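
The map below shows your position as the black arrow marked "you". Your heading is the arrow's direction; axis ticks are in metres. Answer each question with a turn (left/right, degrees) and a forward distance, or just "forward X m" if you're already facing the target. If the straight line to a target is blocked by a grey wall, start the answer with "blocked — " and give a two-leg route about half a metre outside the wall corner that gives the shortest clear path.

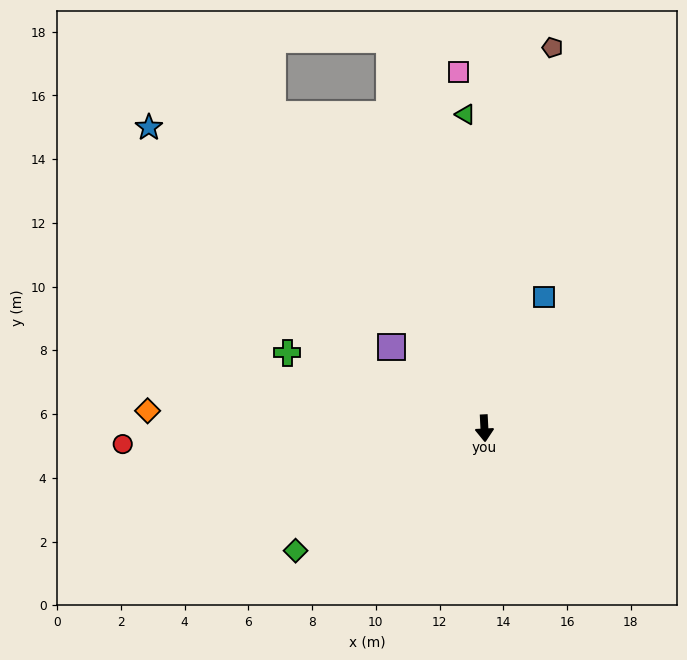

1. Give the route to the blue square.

turn left 153°, forward 4.5 m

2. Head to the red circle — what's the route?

turn right 90°, forward 11.4 m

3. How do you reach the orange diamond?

turn right 96°, forward 10.6 m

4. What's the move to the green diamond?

turn right 60°, forward 7.1 m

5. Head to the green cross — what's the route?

turn right 114°, forward 6.6 m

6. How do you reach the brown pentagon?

turn left 167°, forward 12.1 m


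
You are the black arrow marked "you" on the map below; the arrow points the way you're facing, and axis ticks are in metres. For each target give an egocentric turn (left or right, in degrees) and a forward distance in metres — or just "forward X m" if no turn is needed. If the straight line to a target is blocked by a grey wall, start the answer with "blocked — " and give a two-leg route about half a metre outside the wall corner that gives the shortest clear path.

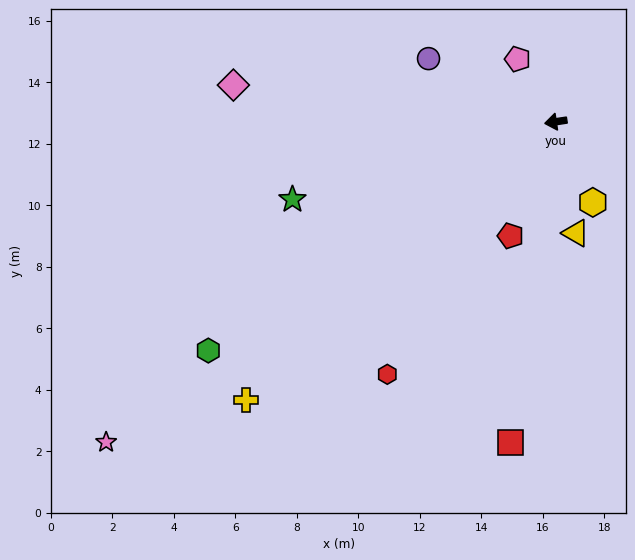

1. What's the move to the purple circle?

turn right 35°, forward 4.6 m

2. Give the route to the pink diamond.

turn right 15°, forward 10.6 m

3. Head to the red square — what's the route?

turn left 73°, forward 10.5 m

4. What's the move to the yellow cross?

turn left 33°, forward 13.5 m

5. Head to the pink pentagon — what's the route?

turn right 67°, forward 2.4 m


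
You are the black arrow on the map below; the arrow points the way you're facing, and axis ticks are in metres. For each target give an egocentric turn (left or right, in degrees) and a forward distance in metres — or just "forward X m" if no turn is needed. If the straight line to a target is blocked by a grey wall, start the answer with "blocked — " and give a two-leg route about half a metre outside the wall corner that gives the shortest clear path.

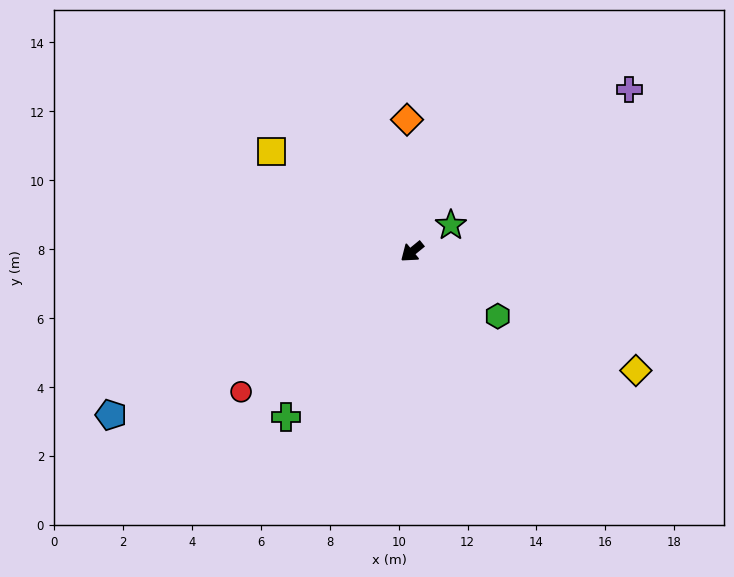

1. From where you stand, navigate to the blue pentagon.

turn right 11°, forward 9.9 m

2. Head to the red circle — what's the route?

forward 6.4 m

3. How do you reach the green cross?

turn left 13°, forward 6.0 m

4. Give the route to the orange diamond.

turn right 127°, forward 3.8 m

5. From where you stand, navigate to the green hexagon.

turn left 104°, forward 3.1 m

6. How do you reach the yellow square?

turn right 75°, forward 5.0 m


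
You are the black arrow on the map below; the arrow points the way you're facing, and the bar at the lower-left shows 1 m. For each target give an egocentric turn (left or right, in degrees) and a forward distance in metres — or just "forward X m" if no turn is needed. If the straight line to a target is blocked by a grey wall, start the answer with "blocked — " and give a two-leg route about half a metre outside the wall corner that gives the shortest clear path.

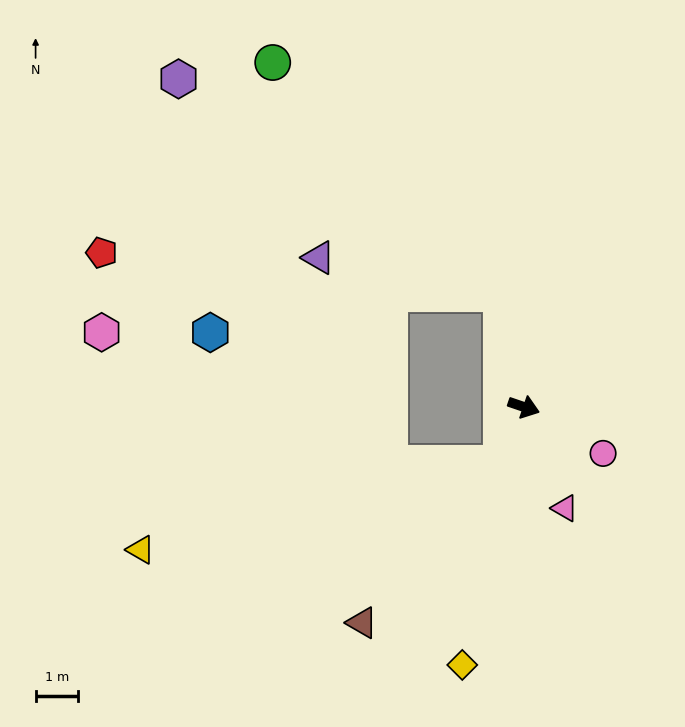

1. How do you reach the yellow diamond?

turn right 85°, forward 6.2 m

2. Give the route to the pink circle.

turn right 12°, forward 2.2 m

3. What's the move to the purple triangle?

blocked — turn left 120°, forward 2.7 m, then turn left 68°, forward 4.4 m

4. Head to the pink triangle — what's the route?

turn right 49°, forward 2.6 m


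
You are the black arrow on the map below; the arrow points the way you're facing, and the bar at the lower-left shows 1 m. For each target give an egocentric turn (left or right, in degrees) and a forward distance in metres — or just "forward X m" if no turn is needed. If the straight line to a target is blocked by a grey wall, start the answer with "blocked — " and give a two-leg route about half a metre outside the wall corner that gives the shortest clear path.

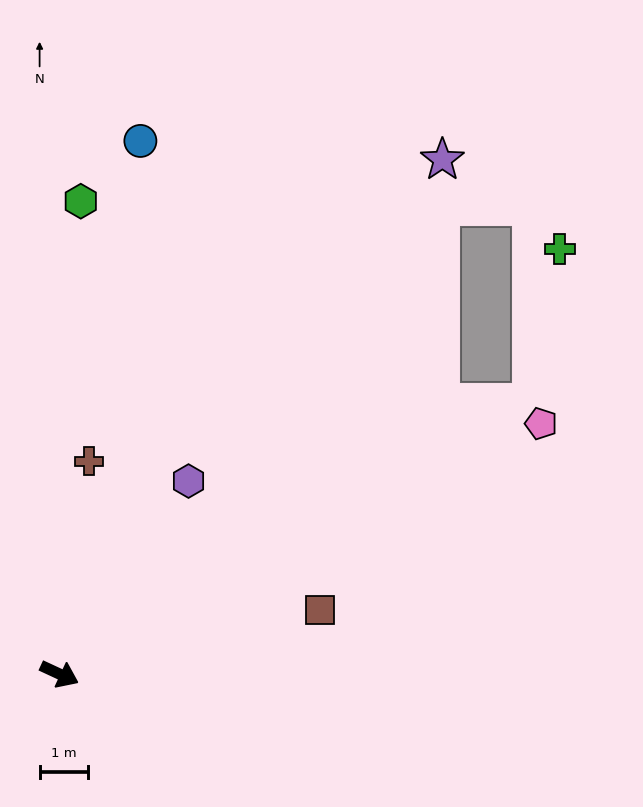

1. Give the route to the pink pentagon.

turn left 52°, forward 11.2 m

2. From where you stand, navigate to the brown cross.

turn left 107°, forward 4.4 m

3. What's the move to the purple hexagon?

turn left 81°, forward 4.8 m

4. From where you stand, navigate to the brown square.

turn left 39°, forward 5.5 m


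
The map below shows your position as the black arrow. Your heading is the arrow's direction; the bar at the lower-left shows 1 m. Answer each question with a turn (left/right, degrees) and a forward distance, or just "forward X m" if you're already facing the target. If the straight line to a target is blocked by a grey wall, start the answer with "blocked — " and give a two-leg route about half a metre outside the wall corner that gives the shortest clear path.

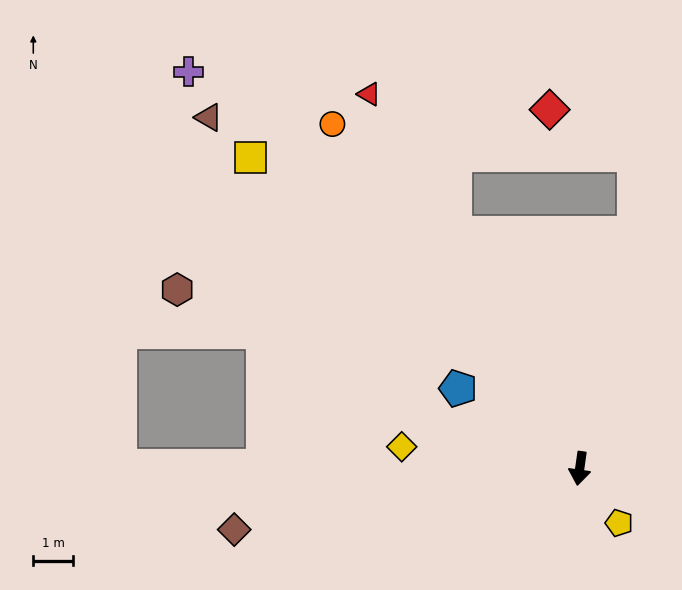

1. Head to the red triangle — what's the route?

turn right 143°, forward 10.8 m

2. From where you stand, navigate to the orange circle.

turn right 136°, forward 10.7 m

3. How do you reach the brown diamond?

turn right 72°, forward 8.8 m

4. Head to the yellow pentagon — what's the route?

turn left 44°, forward 1.7 m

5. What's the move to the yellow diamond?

turn right 89°, forward 4.5 m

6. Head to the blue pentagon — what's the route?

turn right 115°, forward 3.7 m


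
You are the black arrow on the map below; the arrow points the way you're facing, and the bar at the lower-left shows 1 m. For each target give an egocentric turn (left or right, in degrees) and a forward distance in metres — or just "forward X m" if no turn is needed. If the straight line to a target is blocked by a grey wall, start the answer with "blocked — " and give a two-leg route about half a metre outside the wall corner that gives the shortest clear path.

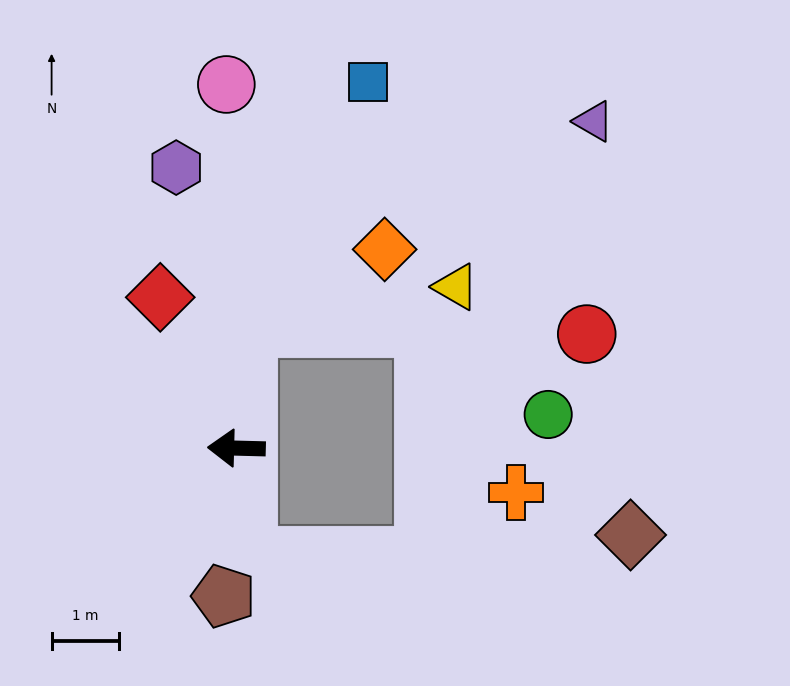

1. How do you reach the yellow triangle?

blocked — turn right 94°, forward 1.8 m, then turn right 73°, forward 3.1 m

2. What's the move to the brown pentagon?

turn left 87°, forward 2.2 m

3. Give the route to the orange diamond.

blocked — turn right 94°, forward 1.8 m, then turn right 54°, forward 2.3 m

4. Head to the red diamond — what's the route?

turn right 62°, forward 2.5 m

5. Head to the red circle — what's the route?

blocked — turn right 94°, forward 1.8 m, then turn right 85°, forward 5.0 m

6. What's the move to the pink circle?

turn right 87°, forward 5.4 m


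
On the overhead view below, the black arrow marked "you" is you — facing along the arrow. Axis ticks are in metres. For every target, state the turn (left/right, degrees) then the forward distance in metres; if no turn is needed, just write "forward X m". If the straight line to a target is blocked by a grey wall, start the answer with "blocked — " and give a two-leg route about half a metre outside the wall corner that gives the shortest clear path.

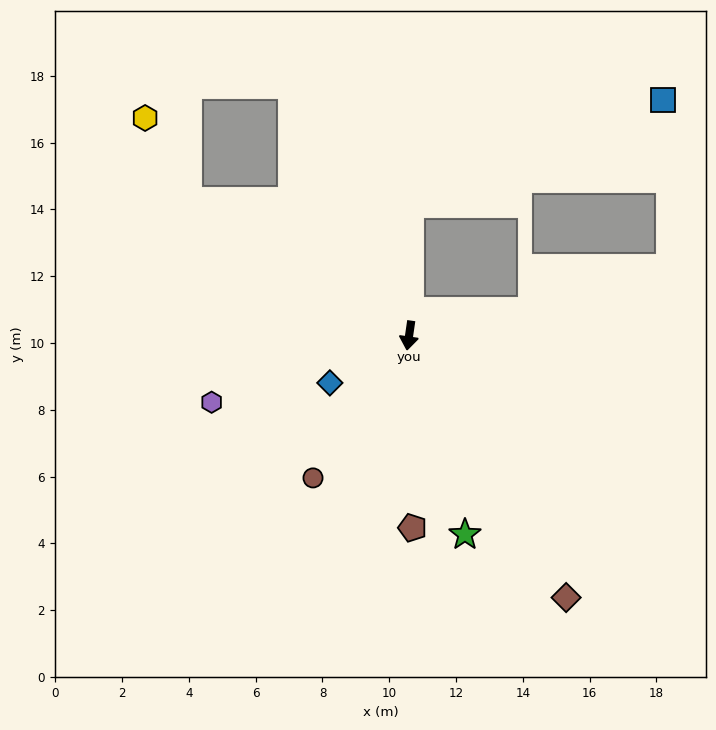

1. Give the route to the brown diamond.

turn left 39°, forward 9.1 m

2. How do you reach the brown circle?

turn right 26°, forward 5.1 m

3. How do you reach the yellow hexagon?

blocked — turn right 113°, forward 7.8 m, then turn right 32°, forward 2.8 m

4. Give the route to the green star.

turn left 24°, forward 6.2 m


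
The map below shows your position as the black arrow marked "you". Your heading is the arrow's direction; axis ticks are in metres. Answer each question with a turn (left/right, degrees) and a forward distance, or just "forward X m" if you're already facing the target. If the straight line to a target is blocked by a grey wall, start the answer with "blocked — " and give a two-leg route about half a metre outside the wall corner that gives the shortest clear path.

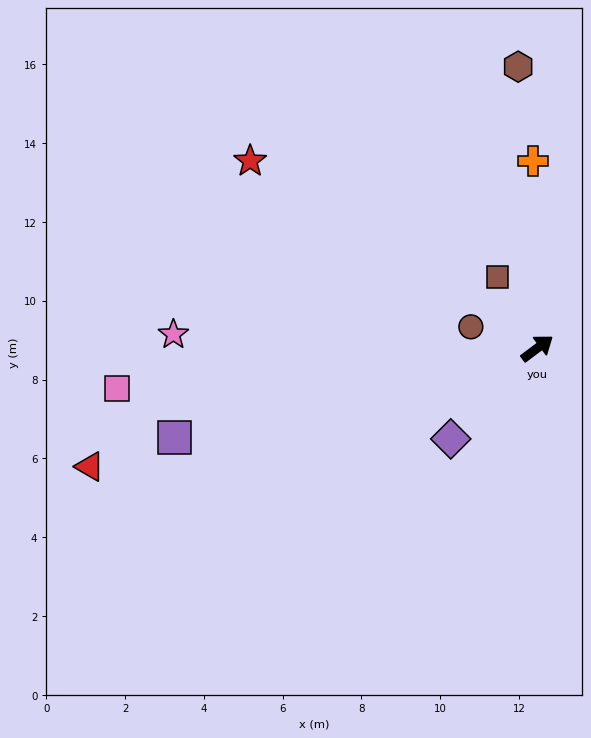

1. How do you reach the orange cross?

turn left 55°, forward 4.8 m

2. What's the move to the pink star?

turn left 141°, forward 9.2 m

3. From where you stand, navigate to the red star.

turn left 110°, forward 8.7 m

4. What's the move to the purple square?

turn left 157°, forward 9.5 m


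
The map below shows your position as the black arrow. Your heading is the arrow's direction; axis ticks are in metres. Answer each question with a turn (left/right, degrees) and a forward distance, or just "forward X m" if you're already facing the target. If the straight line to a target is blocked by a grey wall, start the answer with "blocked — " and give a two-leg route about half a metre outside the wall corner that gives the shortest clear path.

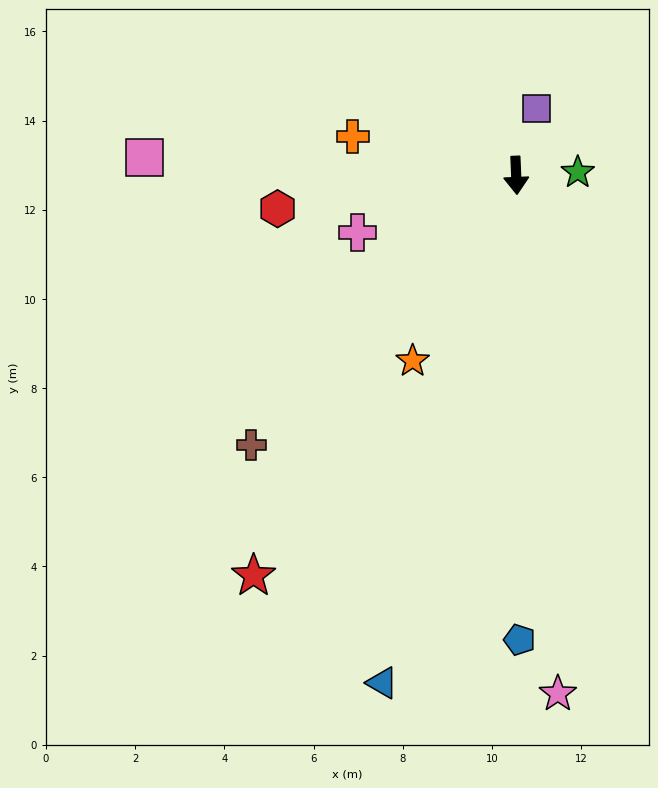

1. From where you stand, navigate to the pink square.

turn right 95°, forward 8.4 m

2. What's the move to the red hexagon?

turn right 84°, forward 5.4 m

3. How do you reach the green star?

turn left 90°, forward 1.4 m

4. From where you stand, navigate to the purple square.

turn left 161°, forward 1.6 m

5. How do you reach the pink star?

turn left 2°, forward 11.7 m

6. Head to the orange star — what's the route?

turn right 32°, forward 4.8 m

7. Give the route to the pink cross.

turn right 73°, forward 3.8 m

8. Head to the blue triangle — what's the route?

turn right 17°, forward 11.8 m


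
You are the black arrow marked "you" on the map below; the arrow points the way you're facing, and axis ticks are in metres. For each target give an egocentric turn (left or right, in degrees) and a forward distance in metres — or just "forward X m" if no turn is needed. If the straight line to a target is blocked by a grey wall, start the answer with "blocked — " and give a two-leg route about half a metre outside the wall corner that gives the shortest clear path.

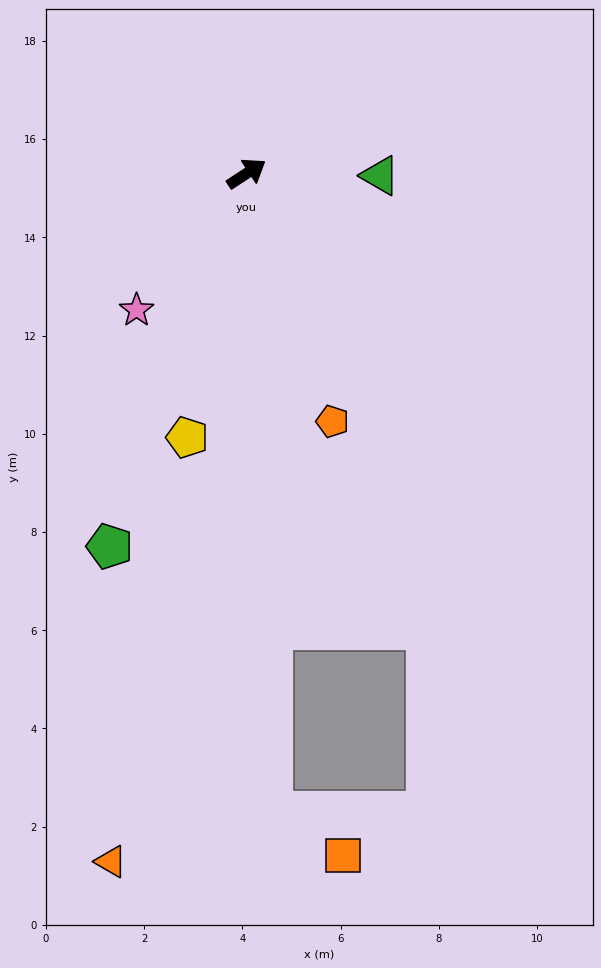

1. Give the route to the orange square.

blocked — turn right 121°, forward 13.0 m, then turn left 56°, forward 1.7 m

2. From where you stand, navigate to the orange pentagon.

turn right 104°, forward 5.3 m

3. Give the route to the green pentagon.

turn right 143°, forward 8.1 m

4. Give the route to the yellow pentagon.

turn right 136°, forward 5.5 m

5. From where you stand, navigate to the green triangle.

turn right 34°, forward 2.7 m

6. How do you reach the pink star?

turn right 162°, forward 3.6 m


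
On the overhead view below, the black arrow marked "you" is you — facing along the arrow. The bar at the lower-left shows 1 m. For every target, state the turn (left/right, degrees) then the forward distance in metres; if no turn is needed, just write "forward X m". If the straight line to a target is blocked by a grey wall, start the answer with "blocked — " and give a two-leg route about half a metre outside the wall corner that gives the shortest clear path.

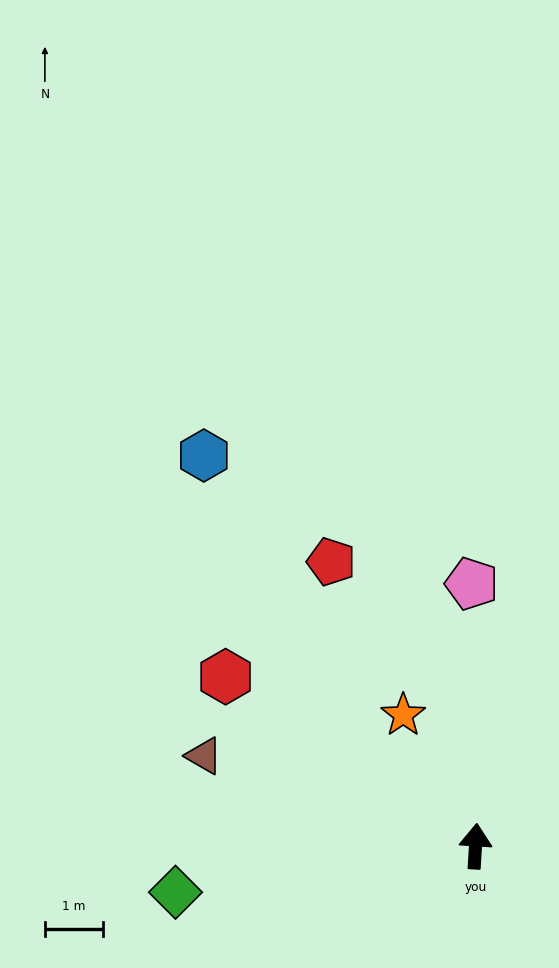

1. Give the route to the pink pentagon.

turn left 4°, forward 4.5 m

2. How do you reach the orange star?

turn left 32°, forward 2.6 m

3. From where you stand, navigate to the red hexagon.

turn left 59°, forward 5.2 m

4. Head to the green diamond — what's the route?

turn left 102°, forward 5.2 m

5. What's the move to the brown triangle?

turn left 75°, forward 4.9 m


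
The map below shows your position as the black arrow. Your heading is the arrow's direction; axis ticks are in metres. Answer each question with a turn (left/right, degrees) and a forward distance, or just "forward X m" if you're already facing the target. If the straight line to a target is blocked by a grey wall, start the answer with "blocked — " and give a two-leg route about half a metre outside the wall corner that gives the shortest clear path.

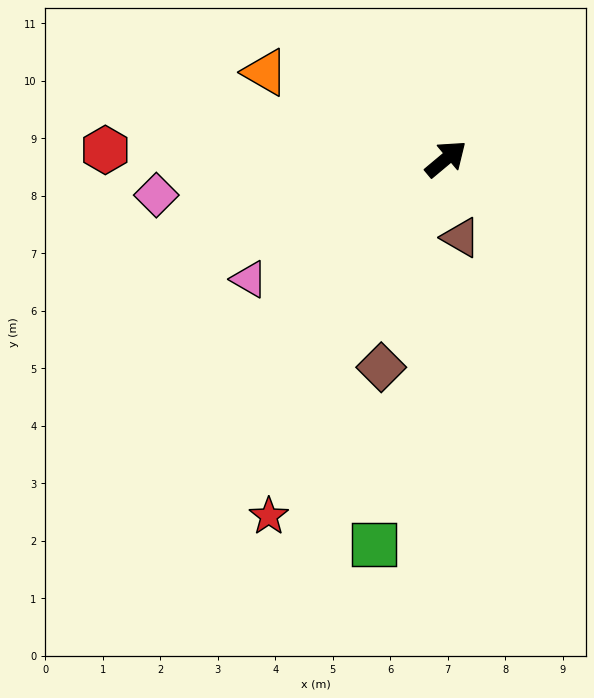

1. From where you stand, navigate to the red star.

turn right 156°, forward 6.9 m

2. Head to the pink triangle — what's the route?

turn left 172°, forward 4.0 m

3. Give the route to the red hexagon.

turn left 139°, forward 5.9 m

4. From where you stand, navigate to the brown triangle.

turn right 119°, forward 1.4 m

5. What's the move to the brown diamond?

turn right 147°, forward 3.8 m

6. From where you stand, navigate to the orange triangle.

turn left 115°, forward 3.5 m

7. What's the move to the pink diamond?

turn left 147°, forward 5.1 m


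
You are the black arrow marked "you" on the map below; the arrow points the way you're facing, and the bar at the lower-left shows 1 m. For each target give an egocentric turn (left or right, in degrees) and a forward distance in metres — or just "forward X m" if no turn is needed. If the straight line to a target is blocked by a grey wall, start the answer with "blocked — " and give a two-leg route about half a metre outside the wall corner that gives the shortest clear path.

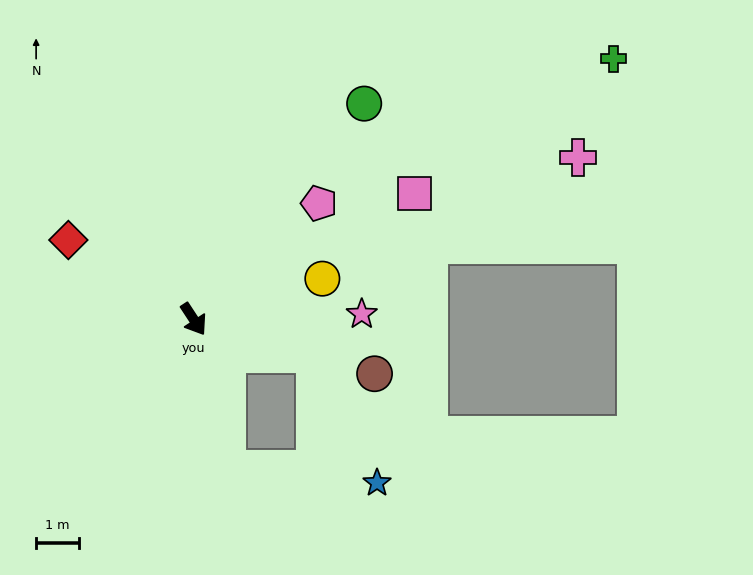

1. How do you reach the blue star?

blocked — turn left 40°, forward 2.9 m, then turn right 47°, forward 3.3 m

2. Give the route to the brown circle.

turn left 40°, forward 4.4 m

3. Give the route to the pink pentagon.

turn left 100°, forward 3.9 m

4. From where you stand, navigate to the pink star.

turn left 59°, forward 3.9 m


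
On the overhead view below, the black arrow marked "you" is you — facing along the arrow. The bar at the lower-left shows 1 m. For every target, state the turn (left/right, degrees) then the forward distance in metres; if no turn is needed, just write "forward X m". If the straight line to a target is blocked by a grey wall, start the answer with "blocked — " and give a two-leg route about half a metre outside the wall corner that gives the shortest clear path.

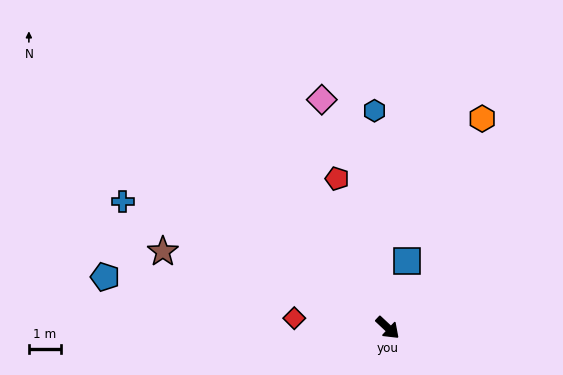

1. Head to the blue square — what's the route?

turn left 117°, forward 2.2 m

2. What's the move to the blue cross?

turn right 162°, forward 9.1 m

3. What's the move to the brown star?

turn right 156°, forward 7.4 m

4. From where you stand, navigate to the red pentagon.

turn left 152°, forward 4.9 m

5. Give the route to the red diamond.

turn right 143°, forward 2.9 m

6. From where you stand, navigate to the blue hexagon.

turn left 137°, forward 6.8 m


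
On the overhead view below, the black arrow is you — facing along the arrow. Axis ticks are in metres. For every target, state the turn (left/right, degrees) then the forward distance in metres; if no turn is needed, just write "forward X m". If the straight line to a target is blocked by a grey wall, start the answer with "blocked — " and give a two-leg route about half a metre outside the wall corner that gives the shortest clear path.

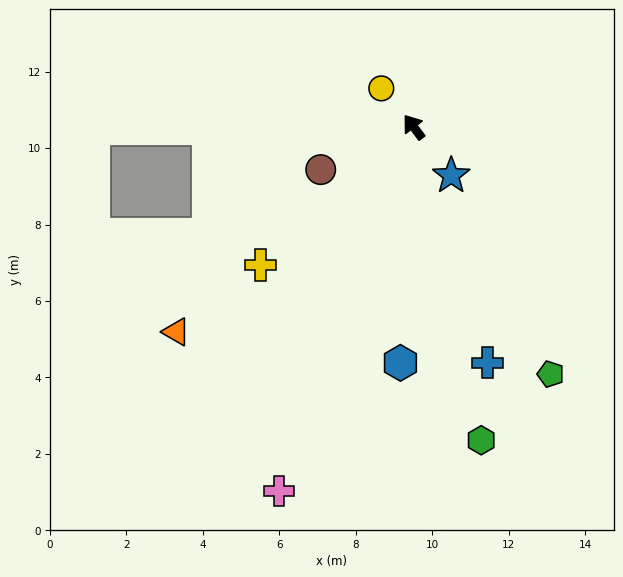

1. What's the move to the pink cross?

turn left 123°, forward 10.1 m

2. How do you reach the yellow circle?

turn left 3°, forward 1.3 m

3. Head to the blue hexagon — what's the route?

turn left 140°, forward 6.2 m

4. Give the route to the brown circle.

turn left 78°, forward 2.7 m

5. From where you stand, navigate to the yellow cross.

turn left 95°, forward 5.4 m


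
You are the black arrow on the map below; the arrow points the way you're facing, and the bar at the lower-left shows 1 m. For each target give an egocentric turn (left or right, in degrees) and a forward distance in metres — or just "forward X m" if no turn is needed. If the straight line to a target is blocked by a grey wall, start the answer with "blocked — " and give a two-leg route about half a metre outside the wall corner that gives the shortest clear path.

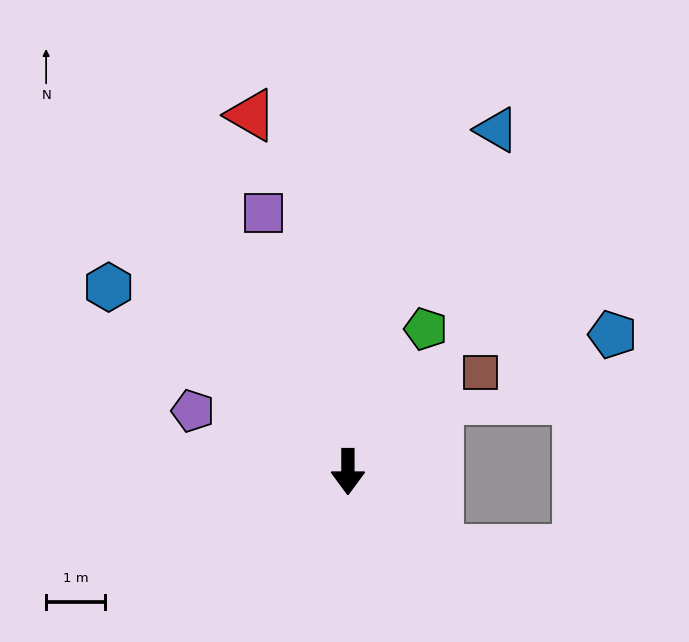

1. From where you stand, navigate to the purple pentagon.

turn right 111°, forward 2.8 m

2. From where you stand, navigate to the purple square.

turn right 162°, forward 4.6 m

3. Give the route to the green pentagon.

turn left 151°, forward 2.7 m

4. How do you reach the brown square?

turn left 127°, forward 2.8 m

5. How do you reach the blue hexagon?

turn right 128°, forward 5.1 m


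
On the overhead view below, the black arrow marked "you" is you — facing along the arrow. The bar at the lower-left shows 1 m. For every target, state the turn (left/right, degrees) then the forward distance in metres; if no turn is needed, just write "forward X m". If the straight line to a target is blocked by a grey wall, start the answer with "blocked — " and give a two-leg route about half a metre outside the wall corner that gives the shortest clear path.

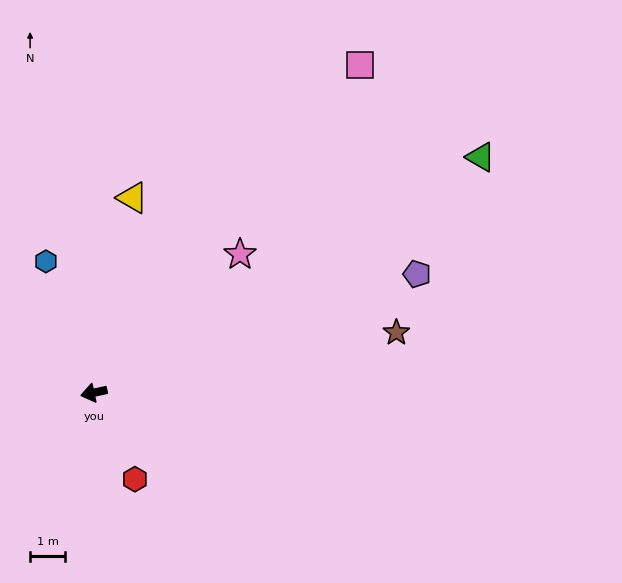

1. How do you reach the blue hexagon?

turn right 82°, forward 4.0 m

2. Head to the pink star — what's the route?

turn right 149°, forward 5.7 m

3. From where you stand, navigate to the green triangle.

turn right 161°, forward 12.9 m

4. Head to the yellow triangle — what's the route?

turn right 113°, forward 5.7 m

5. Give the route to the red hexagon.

turn left 103°, forward 2.7 m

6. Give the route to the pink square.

turn right 141°, forward 12.1 m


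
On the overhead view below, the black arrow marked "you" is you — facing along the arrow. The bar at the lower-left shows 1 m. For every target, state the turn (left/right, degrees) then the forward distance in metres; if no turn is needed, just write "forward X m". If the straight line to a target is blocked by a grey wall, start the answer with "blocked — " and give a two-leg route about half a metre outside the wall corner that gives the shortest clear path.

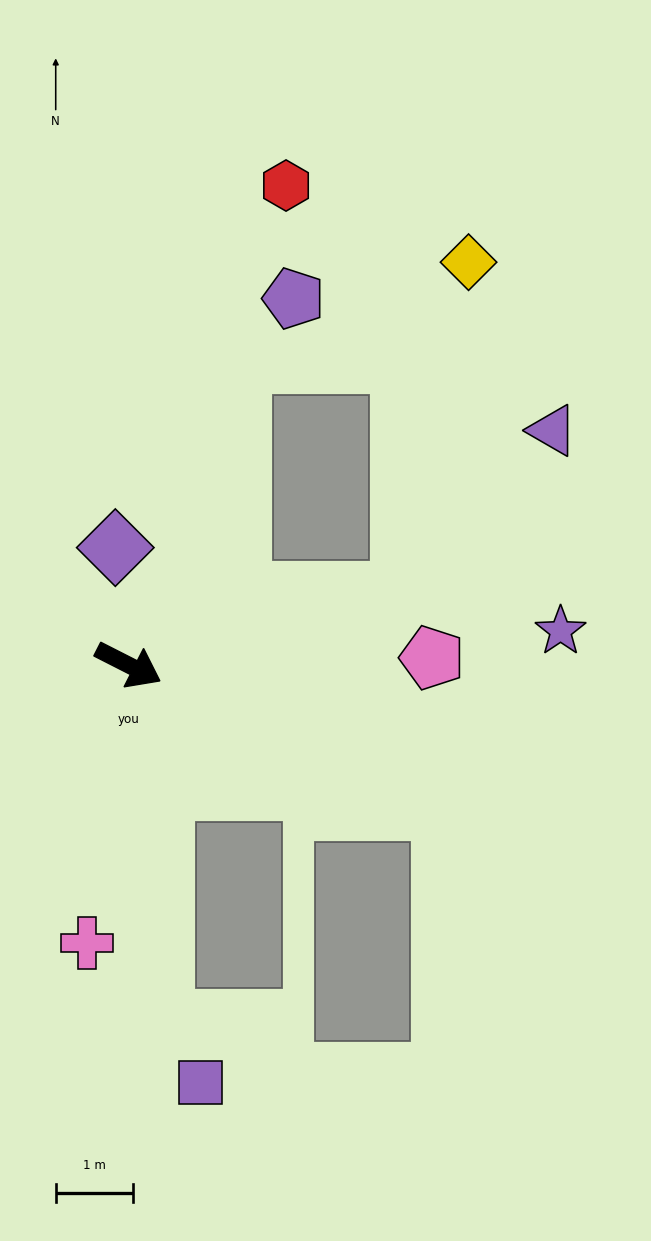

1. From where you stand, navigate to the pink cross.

turn right 72°, forward 3.7 m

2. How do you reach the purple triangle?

blocked — turn left 41°, forward 3.7 m, then turn left 34°, forward 2.9 m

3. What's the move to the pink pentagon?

turn left 28°, forward 3.9 m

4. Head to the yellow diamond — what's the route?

blocked — turn left 41°, forward 3.7 m, then turn left 65°, forward 4.4 m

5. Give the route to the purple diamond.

turn left 123°, forward 1.5 m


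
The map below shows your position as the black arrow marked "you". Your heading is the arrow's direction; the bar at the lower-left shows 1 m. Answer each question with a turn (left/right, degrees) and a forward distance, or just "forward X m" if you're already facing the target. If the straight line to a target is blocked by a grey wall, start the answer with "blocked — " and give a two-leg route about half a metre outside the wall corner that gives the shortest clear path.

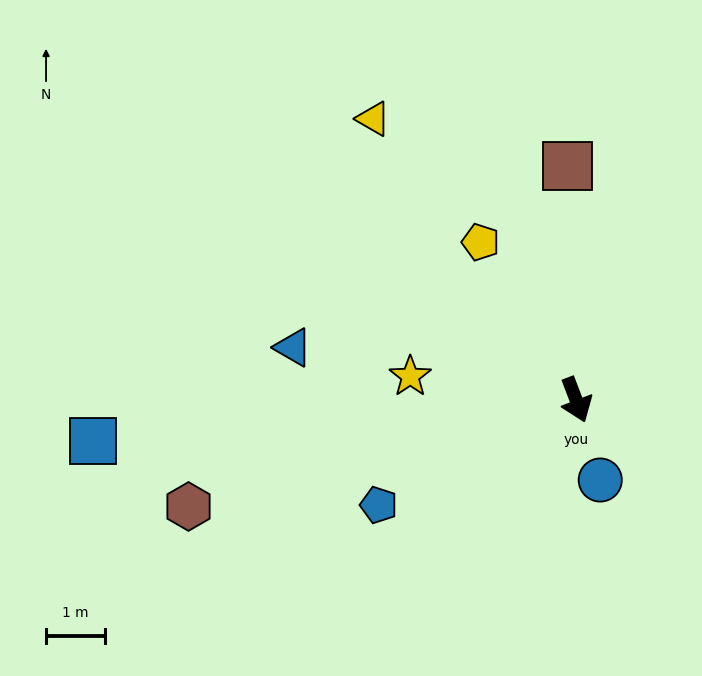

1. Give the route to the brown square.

turn left 161°, forward 4.0 m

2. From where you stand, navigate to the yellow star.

turn right 119°, forward 2.9 m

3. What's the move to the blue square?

turn right 106°, forward 8.3 m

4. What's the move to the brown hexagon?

turn right 96°, forward 6.9 m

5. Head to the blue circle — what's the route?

turn right 4°, forward 1.4 m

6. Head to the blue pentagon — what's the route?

turn right 83°, forward 3.8 m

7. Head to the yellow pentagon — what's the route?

turn right 170°, forward 3.2 m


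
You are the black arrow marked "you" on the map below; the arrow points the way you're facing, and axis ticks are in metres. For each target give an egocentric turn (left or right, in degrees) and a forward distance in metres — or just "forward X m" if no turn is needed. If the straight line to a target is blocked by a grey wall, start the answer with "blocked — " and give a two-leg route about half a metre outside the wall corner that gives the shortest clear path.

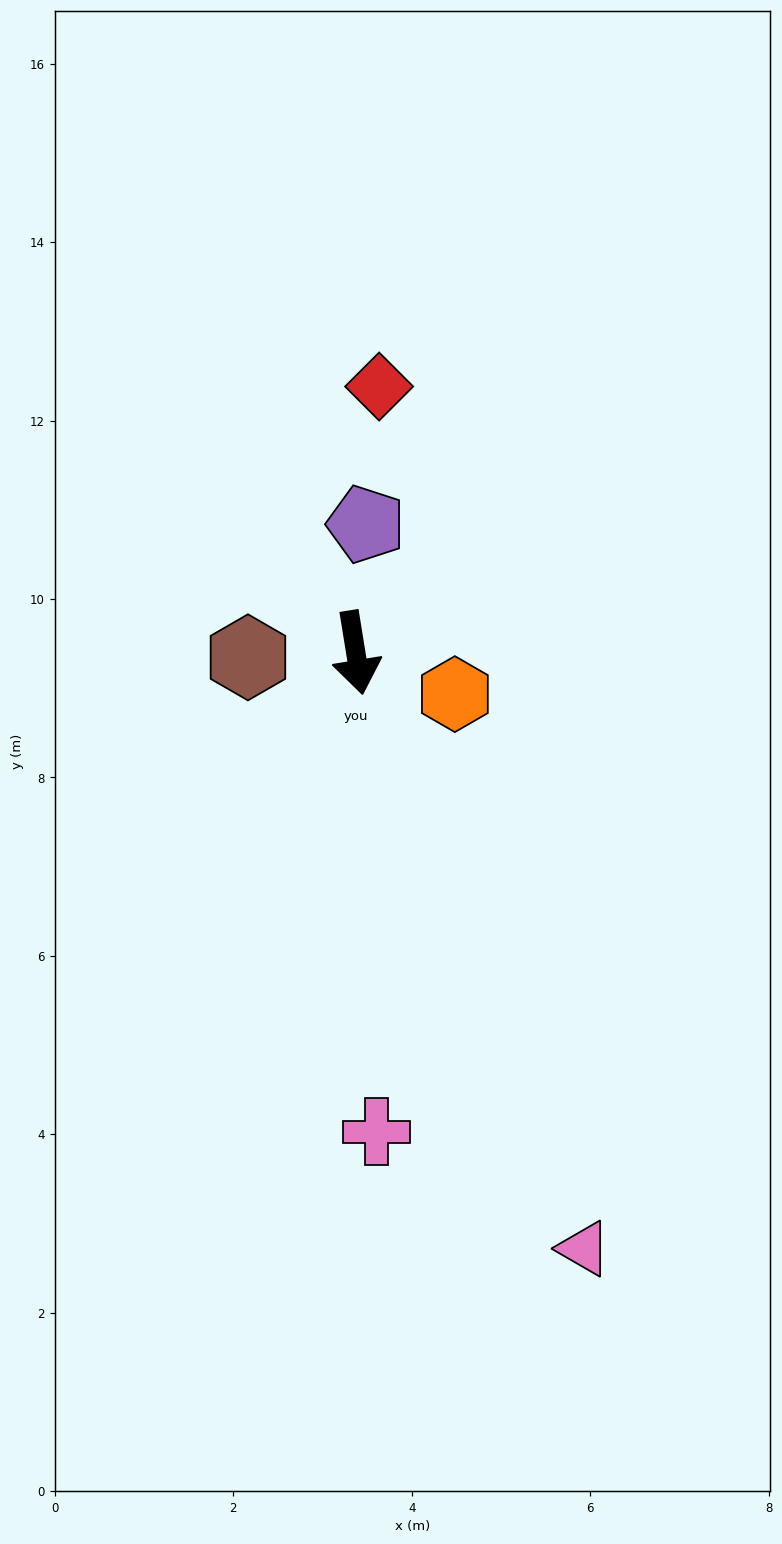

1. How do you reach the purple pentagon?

turn left 166°, forward 1.4 m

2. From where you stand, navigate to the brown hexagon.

turn right 97°, forward 1.2 m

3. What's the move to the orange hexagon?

turn left 58°, forward 1.2 m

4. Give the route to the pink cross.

turn right 7°, forward 5.4 m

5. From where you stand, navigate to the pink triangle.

turn left 12°, forward 7.2 m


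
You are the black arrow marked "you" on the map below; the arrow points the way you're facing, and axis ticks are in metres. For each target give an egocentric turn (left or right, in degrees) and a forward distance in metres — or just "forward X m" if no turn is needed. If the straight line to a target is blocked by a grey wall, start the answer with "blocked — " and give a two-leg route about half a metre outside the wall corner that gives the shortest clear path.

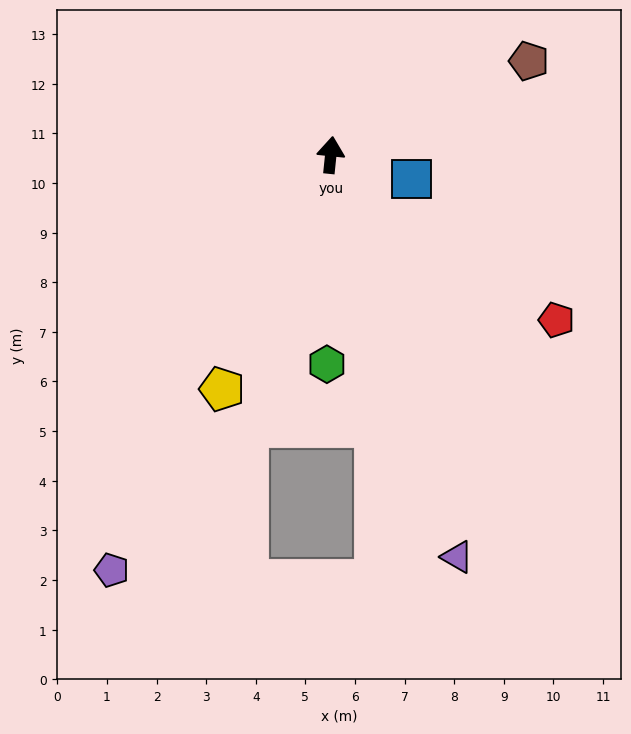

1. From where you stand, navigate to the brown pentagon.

turn right 59°, forward 4.4 m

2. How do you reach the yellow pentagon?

turn left 161°, forward 5.2 m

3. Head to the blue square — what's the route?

turn right 101°, forward 1.7 m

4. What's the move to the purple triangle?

turn right 157°, forward 8.5 m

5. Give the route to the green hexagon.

turn right 175°, forward 4.2 m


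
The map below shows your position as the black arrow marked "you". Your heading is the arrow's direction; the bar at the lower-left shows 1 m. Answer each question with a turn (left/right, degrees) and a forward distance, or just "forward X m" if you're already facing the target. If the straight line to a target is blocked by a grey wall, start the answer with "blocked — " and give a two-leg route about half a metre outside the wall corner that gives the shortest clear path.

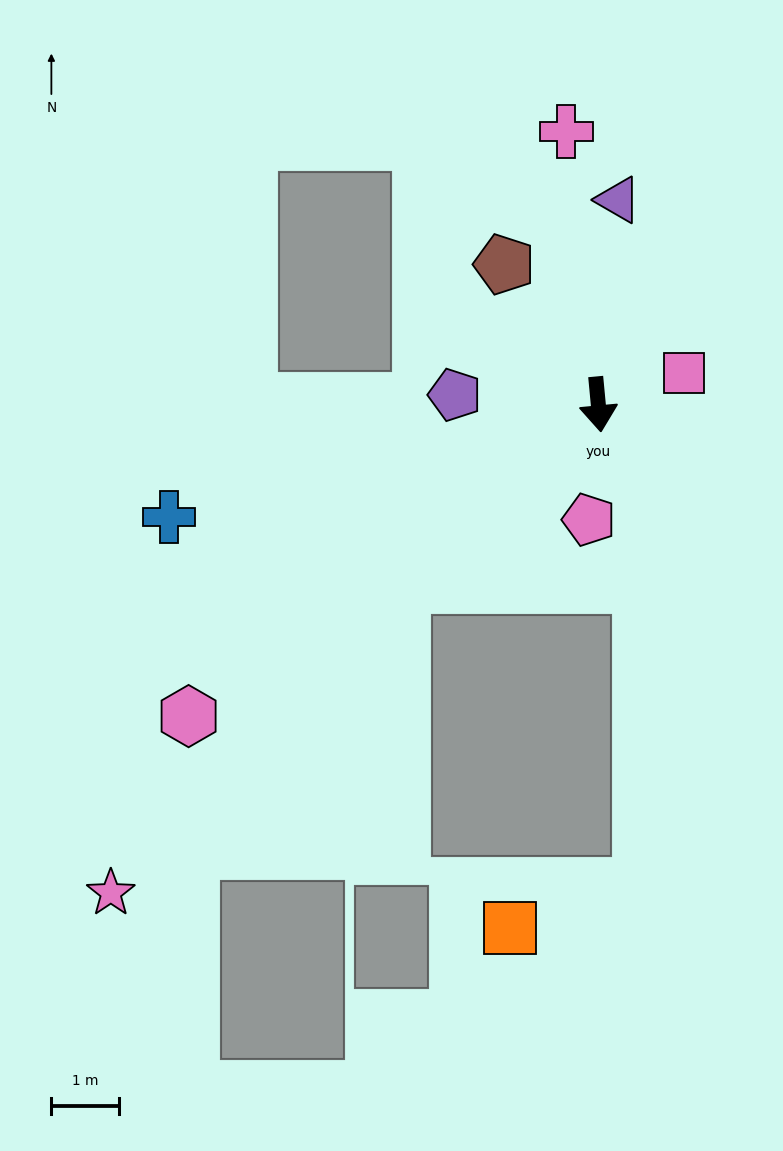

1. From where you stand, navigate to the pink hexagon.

turn right 58°, forward 7.6 m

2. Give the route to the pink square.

turn left 105°, forward 1.4 m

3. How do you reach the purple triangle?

turn left 169°, forward 3.0 m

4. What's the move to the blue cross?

turn right 81°, forward 6.6 m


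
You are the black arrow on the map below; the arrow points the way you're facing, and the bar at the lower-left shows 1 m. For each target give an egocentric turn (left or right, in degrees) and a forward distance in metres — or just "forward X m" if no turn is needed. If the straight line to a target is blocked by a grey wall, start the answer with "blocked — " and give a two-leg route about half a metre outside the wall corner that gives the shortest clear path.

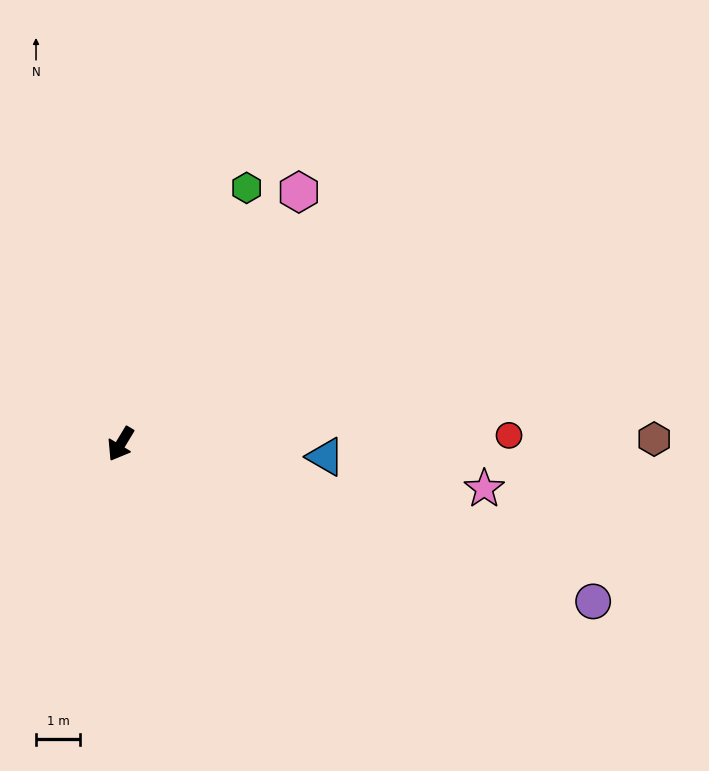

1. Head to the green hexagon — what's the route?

turn right 175°, forward 6.4 m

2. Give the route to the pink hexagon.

turn left 176°, forward 7.0 m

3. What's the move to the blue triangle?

turn left 118°, forward 4.6 m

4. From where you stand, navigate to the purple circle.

turn left 103°, forward 11.2 m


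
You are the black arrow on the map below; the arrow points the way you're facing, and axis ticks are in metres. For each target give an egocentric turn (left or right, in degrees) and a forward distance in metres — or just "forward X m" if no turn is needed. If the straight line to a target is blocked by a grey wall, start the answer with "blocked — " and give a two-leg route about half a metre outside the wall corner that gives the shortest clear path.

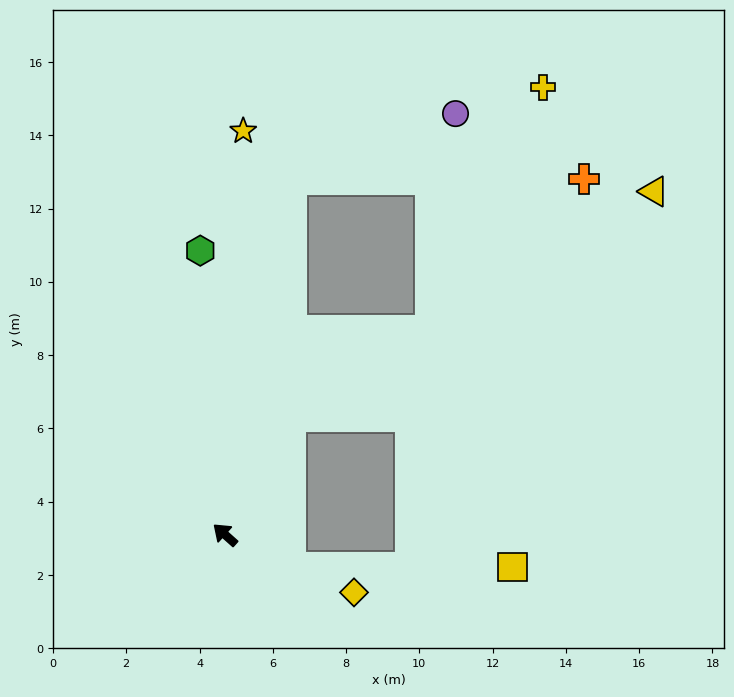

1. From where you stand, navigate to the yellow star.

turn right 51°, forward 11.0 m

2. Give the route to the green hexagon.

turn right 43°, forward 7.8 m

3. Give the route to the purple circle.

blocked — turn right 59°, forward 9.9 m, then turn right 57°, forward 4.8 m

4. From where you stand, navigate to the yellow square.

blocked — turn right 165°, forward 2.0 m, then turn left 27°, forward 6.1 m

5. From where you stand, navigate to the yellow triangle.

blocked — turn right 77°, forward 3.7 m, then turn right 29°, forward 11.7 m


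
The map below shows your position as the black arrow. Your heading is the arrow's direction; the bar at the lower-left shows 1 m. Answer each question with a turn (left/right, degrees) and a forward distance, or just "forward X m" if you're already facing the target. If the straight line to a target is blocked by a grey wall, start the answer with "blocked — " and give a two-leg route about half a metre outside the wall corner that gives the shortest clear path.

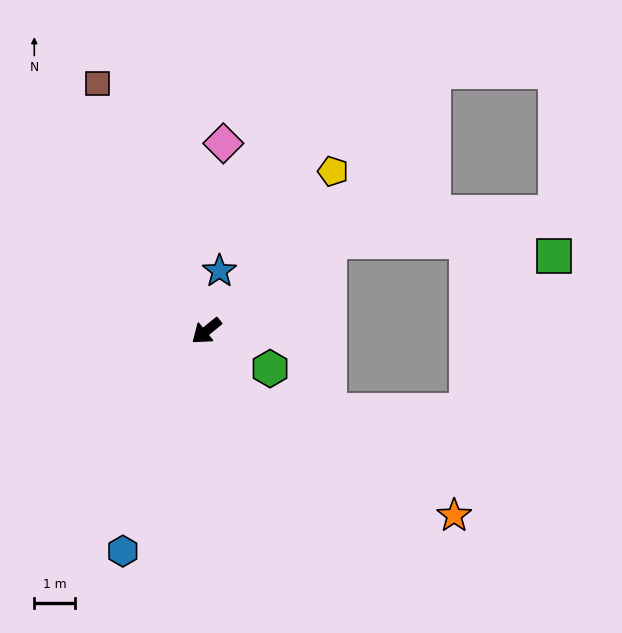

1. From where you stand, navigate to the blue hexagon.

turn left 30°, forward 5.8 m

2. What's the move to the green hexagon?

turn left 110°, forward 1.8 m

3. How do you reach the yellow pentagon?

turn right 168°, forward 5.0 m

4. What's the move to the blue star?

turn right 141°, forward 1.5 m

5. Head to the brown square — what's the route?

turn right 105°, forward 6.6 m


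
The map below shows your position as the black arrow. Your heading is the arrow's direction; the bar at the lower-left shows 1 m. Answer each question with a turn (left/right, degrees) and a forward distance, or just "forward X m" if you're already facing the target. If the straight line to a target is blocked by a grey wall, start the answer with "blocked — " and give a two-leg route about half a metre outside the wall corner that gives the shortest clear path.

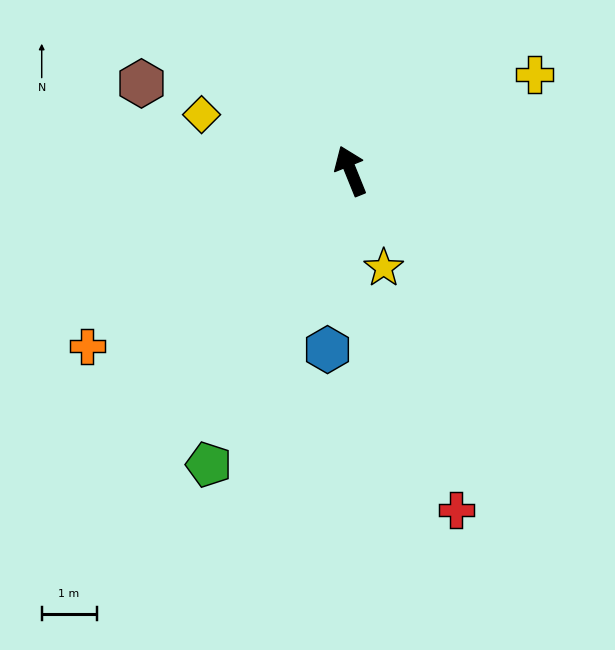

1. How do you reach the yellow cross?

turn right 84°, forward 3.8 m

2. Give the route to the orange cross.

turn left 102°, forward 5.8 m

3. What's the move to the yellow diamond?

turn left 47°, forward 2.9 m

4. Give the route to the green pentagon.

turn left 132°, forward 6.0 m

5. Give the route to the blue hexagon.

turn left 151°, forward 3.3 m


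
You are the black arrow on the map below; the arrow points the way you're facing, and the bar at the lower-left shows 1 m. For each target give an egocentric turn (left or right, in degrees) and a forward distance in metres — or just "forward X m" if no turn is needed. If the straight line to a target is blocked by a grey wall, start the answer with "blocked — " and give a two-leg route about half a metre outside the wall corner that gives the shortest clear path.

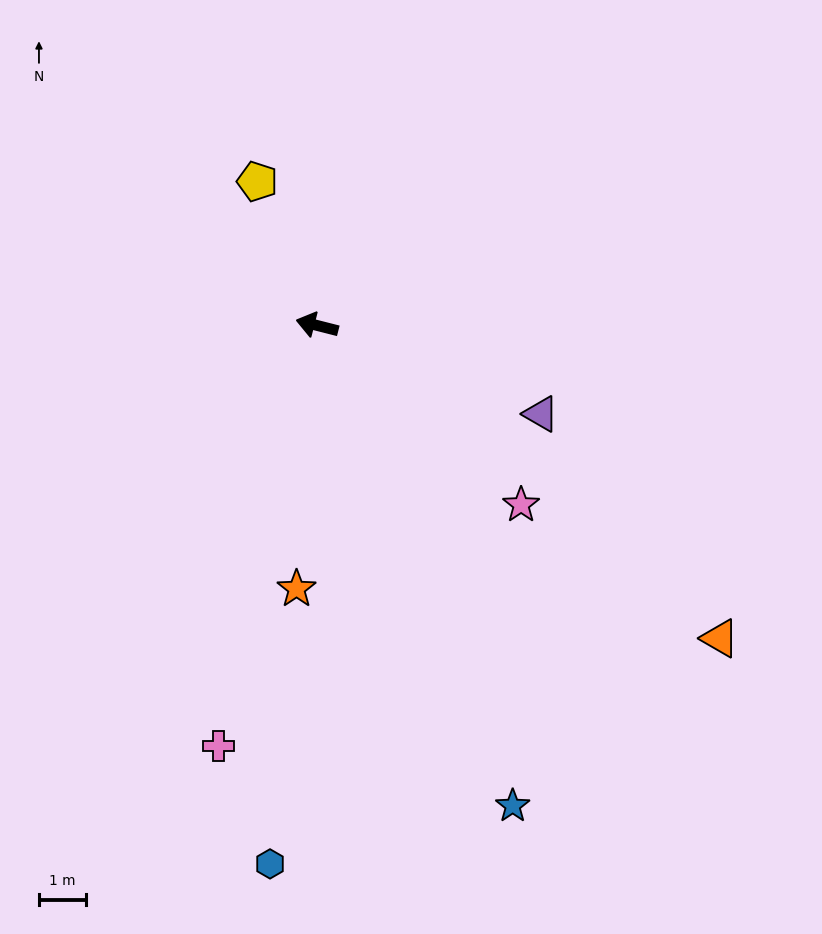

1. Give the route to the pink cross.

turn left 91°, forward 9.3 m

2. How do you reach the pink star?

turn left 153°, forward 5.8 m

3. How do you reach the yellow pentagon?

turn right 53°, forward 3.3 m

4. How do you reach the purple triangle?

turn left 173°, forward 5.2 m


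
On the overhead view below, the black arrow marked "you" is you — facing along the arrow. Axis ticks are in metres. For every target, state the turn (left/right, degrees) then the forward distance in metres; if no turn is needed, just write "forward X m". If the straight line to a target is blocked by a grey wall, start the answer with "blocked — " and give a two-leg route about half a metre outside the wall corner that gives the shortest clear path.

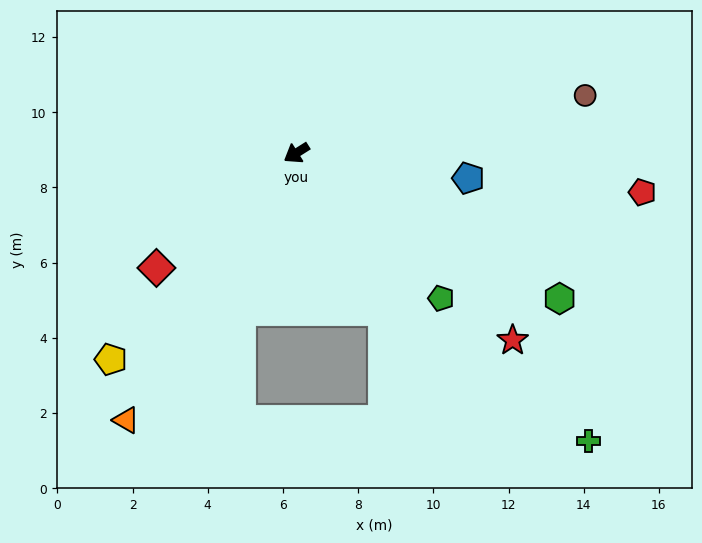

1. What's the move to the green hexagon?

turn left 119°, forward 8.0 m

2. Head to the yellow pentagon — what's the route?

turn left 16°, forward 7.4 m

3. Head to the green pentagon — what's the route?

turn left 103°, forward 5.5 m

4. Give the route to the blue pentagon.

turn left 139°, forward 4.6 m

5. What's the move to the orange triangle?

turn left 25°, forward 8.4 m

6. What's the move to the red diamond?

turn left 7°, forward 4.8 m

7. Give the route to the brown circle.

turn left 159°, forward 7.8 m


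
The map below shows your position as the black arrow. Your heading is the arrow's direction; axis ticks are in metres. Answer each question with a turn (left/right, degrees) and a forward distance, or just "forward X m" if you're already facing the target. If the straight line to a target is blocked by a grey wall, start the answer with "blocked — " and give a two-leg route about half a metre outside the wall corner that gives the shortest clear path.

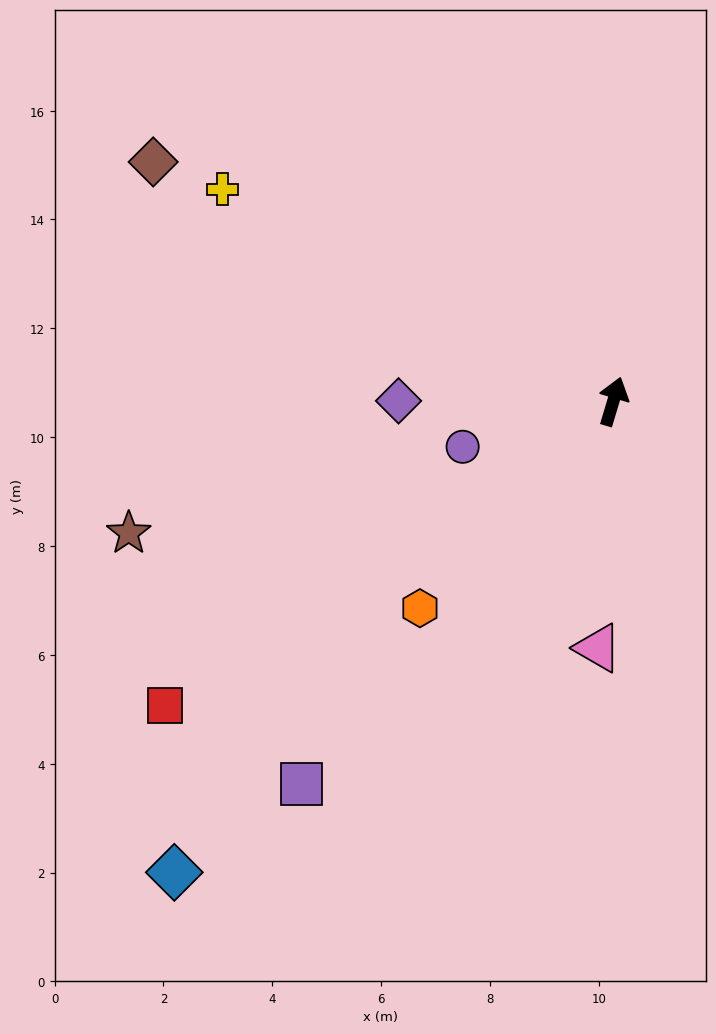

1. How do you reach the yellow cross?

turn left 78°, forward 8.2 m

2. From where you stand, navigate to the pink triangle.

turn right 167°, forward 4.5 m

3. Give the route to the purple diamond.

turn left 107°, forward 3.9 m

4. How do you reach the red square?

turn left 141°, forward 10.0 m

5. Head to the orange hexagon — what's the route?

turn left 154°, forward 5.2 m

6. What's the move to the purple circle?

turn left 123°, forward 2.9 m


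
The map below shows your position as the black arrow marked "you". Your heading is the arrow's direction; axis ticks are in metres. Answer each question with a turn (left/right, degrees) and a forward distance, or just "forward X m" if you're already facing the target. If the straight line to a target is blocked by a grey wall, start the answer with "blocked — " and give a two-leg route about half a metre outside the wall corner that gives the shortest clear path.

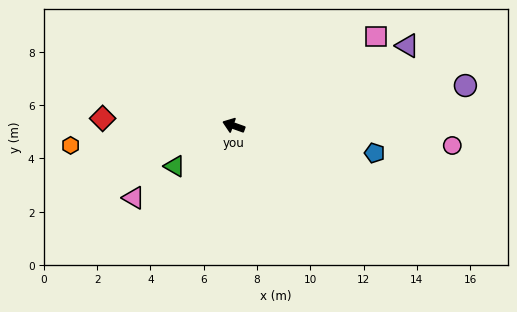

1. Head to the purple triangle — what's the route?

turn right 136°, forward 7.2 m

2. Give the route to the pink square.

turn right 128°, forward 6.3 m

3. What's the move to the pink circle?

turn right 165°, forward 8.2 m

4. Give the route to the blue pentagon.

turn right 171°, forward 5.4 m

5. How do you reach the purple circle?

turn right 150°, forward 8.8 m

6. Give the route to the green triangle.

turn left 54°, forward 2.7 m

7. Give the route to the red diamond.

turn left 16°, forward 4.9 m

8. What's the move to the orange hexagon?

turn left 27°, forward 6.2 m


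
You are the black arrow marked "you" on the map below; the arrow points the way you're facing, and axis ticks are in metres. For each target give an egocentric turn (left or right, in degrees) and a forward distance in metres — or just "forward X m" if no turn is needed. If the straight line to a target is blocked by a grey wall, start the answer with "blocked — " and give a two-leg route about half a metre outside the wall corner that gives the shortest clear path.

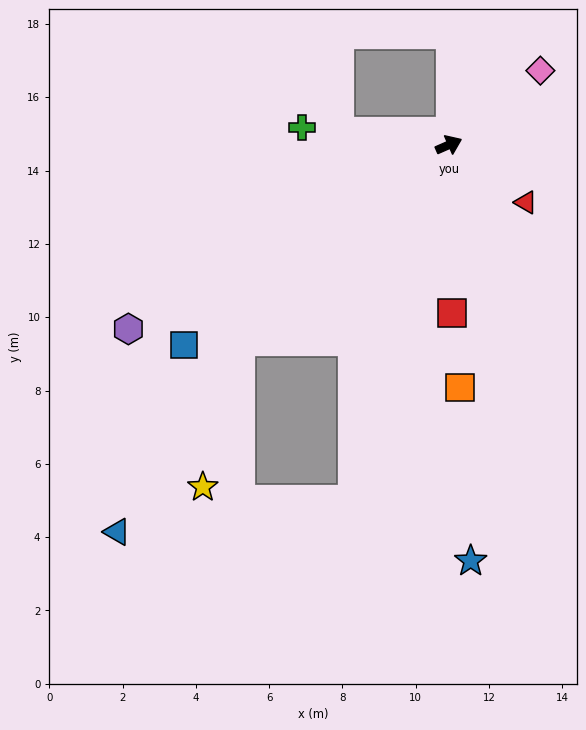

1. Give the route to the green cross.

turn left 150°, forward 4.0 m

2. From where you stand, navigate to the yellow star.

blocked — turn right 161°, forward 7.8 m, then turn left 33°, forward 4.1 m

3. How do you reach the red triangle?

turn right 60°, forward 2.6 m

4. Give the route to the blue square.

turn right 167°, forward 9.1 m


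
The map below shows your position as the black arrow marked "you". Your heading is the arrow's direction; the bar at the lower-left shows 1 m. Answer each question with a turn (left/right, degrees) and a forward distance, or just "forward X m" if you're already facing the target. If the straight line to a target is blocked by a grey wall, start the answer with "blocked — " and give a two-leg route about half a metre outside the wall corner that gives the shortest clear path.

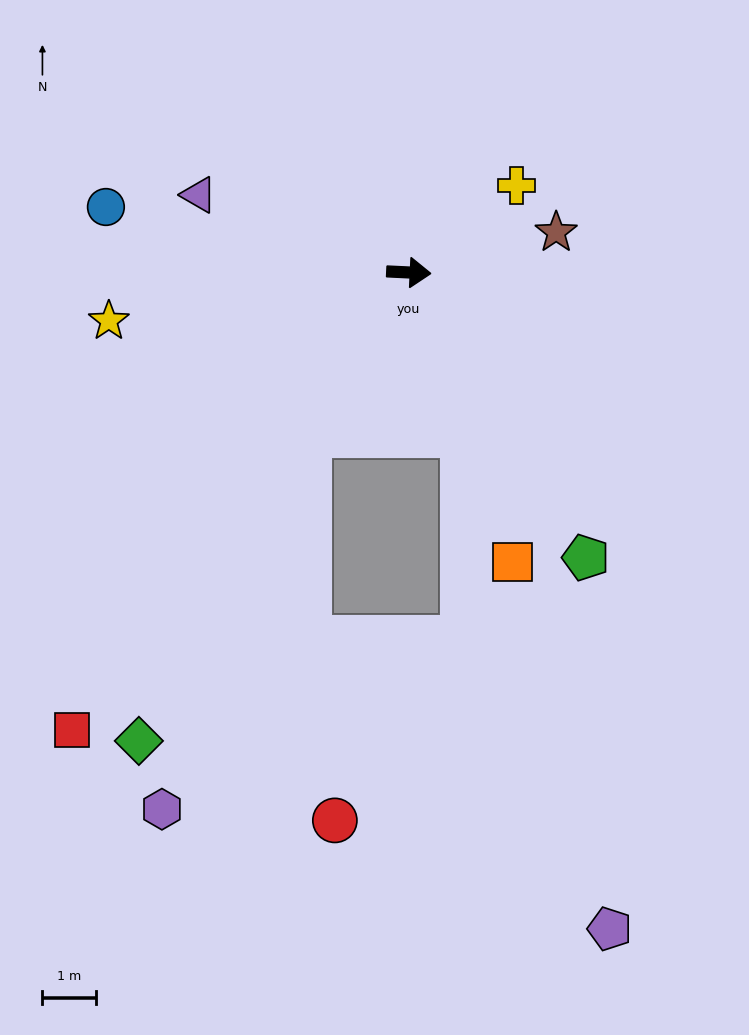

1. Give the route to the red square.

turn right 124°, forward 10.5 m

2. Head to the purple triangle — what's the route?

turn left 162°, forward 4.2 m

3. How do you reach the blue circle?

turn left 171°, forward 5.8 m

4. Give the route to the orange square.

turn right 67°, forward 5.7 m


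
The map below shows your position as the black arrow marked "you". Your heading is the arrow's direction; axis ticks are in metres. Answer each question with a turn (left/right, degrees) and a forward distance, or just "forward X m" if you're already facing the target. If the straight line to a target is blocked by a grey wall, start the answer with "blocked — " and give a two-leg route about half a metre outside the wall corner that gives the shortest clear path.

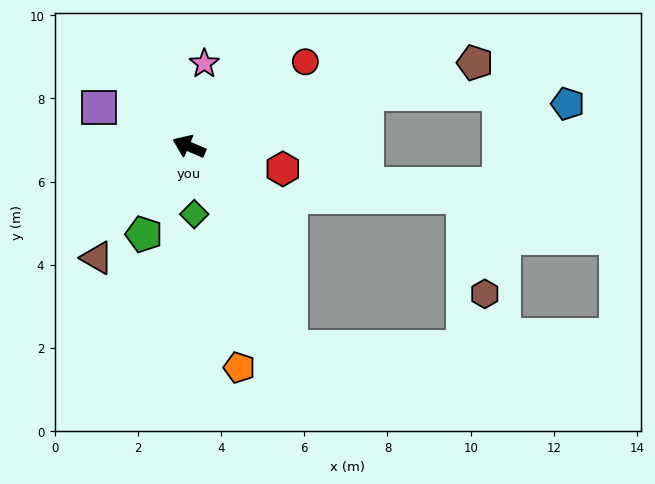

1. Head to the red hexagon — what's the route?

turn right 170°, forward 2.3 m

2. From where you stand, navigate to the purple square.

forward 2.4 m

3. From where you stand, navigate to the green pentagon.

turn left 86°, forward 2.4 m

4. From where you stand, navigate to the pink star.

turn right 77°, forward 2.0 m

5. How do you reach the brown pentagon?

turn right 140°, forward 7.2 m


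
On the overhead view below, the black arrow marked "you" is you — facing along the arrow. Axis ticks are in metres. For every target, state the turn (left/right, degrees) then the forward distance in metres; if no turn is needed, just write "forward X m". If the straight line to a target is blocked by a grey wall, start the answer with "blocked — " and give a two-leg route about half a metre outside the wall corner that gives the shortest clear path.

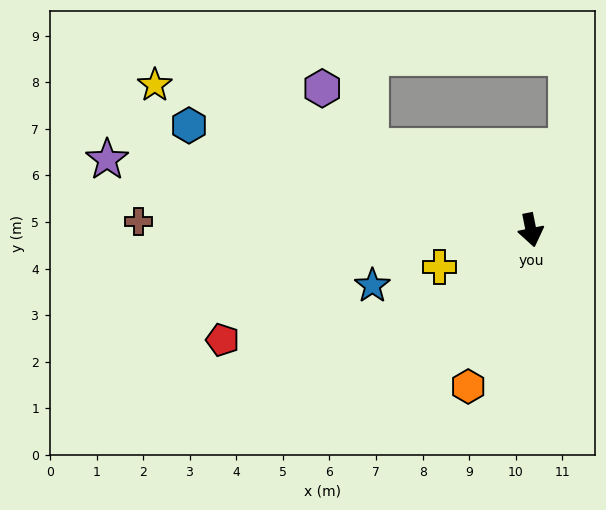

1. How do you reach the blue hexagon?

turn right 118°, forward 7.7 m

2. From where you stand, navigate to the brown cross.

turn right 103°, forward 8.4 m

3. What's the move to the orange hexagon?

turn right 33°, forward 3.6 m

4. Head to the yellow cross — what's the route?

turn right 79°, forward 2.1 m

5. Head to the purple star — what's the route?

turn right 111°, forward 9.2 m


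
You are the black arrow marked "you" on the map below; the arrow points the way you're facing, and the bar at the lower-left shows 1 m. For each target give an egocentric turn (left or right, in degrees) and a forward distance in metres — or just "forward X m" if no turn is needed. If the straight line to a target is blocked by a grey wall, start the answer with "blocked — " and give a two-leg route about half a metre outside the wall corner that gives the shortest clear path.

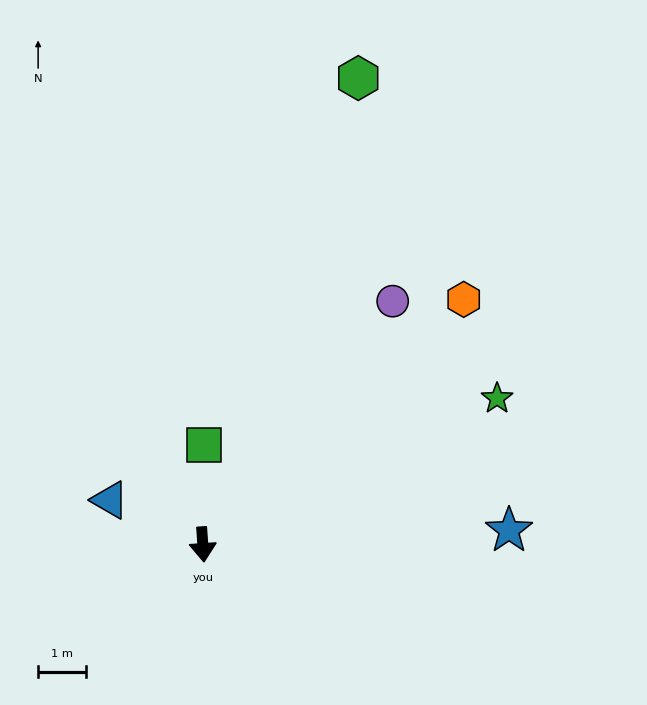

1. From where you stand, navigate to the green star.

turn left 113°, forward 6.8 m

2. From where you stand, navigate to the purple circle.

turn left 138°, forward 6.4 m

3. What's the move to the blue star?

turn left 89°, forward 6.3 m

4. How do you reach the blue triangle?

turn right 119°, forward 2.1 m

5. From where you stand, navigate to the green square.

turn left 175°, forward 2.1 m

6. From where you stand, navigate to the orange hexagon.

turn left 129°, forward 7.4 m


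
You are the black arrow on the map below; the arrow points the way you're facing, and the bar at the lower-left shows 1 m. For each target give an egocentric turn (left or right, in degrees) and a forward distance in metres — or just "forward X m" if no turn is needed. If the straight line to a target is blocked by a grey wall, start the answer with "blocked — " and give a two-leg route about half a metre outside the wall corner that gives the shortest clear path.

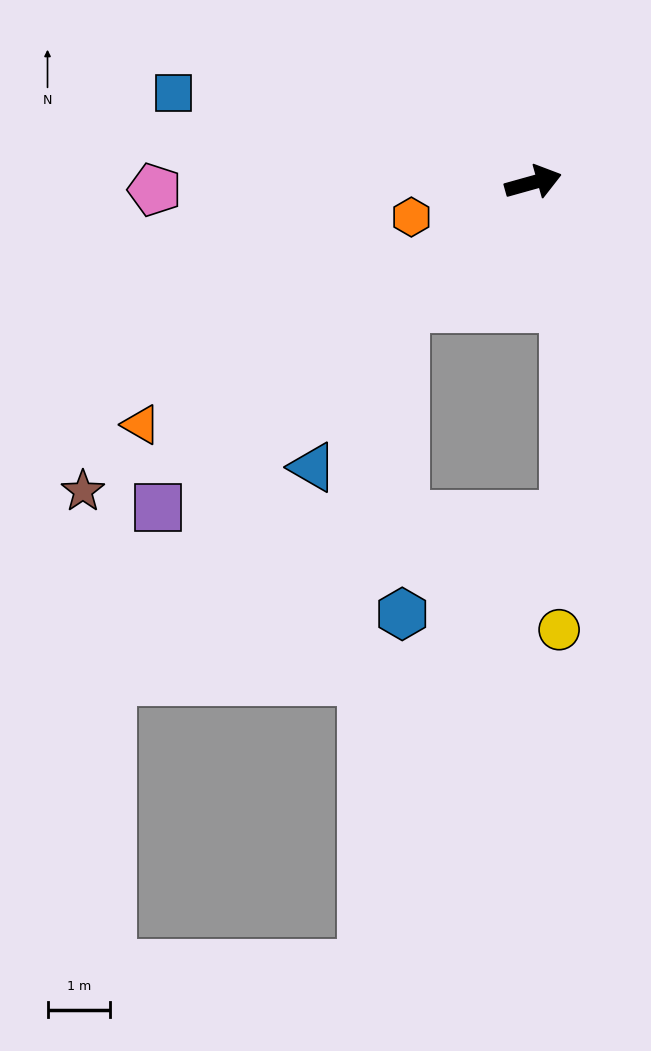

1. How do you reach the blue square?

turn left 150°, forward 5.9 m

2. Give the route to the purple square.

turn right 155°, forward 8.0 m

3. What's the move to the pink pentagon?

turn left 166°, forward 6.1 m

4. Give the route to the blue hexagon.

blocked — turn right 152°, forward 2.9 m, then turn left 46°, forward 4.9 m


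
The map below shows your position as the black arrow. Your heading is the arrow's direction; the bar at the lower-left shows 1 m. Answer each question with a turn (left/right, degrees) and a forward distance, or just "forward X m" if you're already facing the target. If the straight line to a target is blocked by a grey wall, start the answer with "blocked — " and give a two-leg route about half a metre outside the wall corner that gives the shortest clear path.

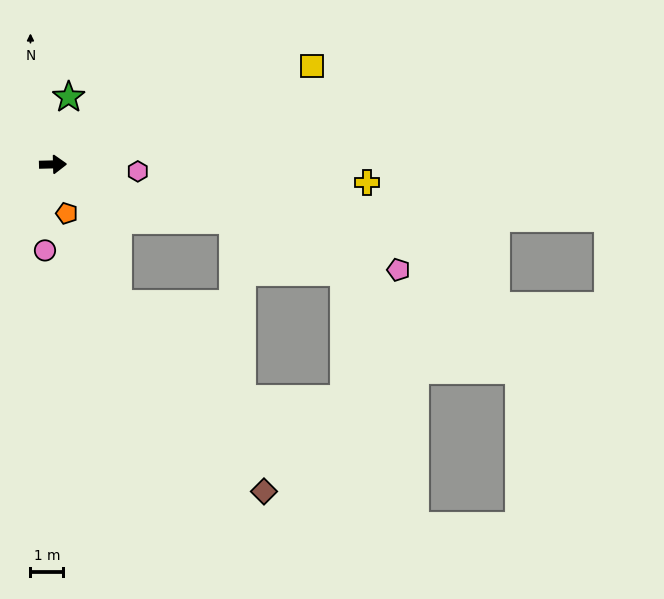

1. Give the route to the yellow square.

turn left 19°, forward 8.5 m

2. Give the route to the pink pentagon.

turn right 18°, forward 11.1 m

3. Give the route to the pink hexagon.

turn right 6°, forward 2.6 m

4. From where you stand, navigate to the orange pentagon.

turn right 76°, forward 1.6 m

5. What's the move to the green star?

turn left 75°, forward 2.1 m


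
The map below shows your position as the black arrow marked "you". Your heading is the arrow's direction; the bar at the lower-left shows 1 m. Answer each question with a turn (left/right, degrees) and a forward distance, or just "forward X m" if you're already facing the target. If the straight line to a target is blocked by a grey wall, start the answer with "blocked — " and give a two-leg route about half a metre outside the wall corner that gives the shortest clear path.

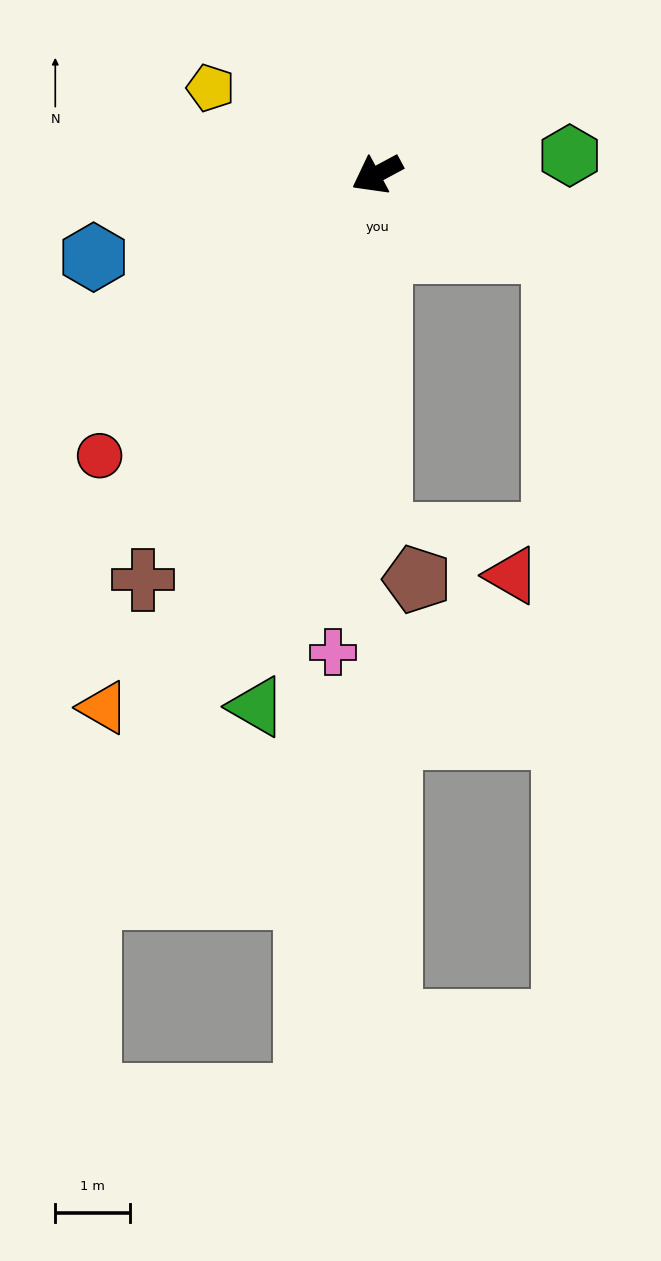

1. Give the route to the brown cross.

turn left 32°, forward 6.2 m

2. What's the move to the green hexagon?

turn left 157°, forward 2.6 m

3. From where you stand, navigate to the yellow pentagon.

turn right 56°, forward 2.5 m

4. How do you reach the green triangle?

turn left 49°, forward 7.3 m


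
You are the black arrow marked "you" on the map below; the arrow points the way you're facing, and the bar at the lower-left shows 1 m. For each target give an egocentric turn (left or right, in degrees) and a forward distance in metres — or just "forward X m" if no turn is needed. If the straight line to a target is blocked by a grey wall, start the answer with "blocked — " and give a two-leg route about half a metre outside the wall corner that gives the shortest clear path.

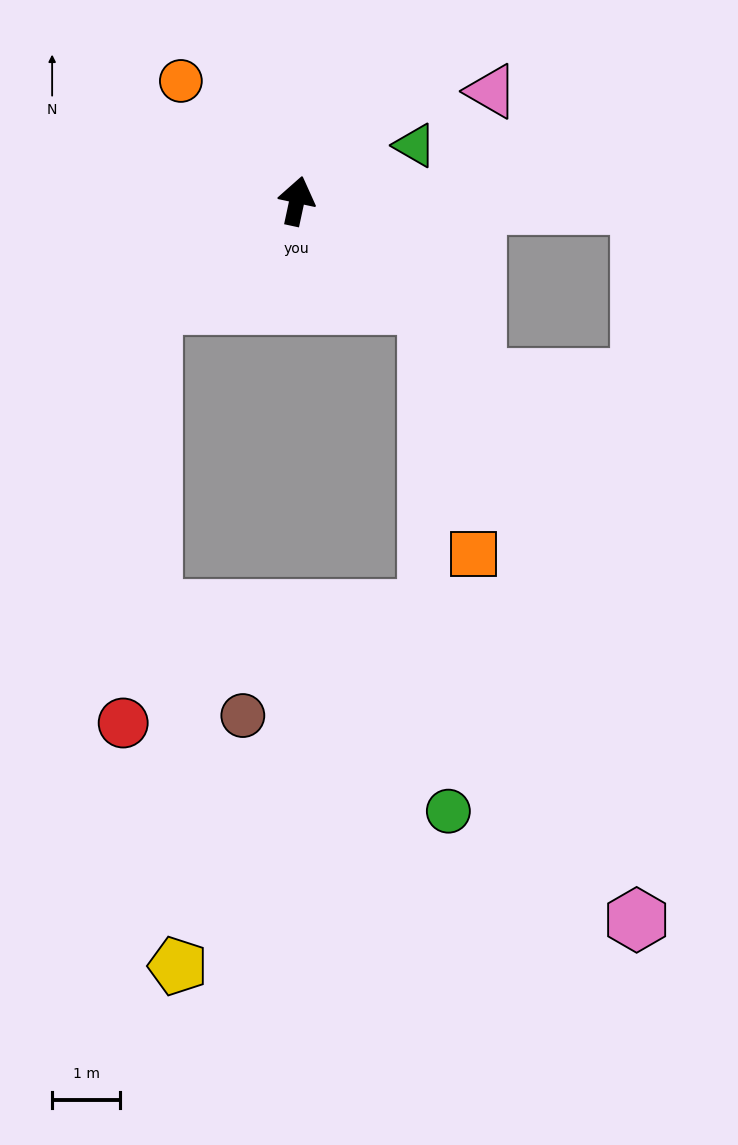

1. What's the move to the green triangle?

turn right 53°, forward 1.9 m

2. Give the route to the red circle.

blocked — turn left 138°, forward 2.6 m, then turn left 50°, forward 6.1 m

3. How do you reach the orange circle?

turn left 56°, forward 2.4 m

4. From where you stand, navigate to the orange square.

blocked — turn right 116°, forward 2.4 m, then turn right 41°, forward 3.7 m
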